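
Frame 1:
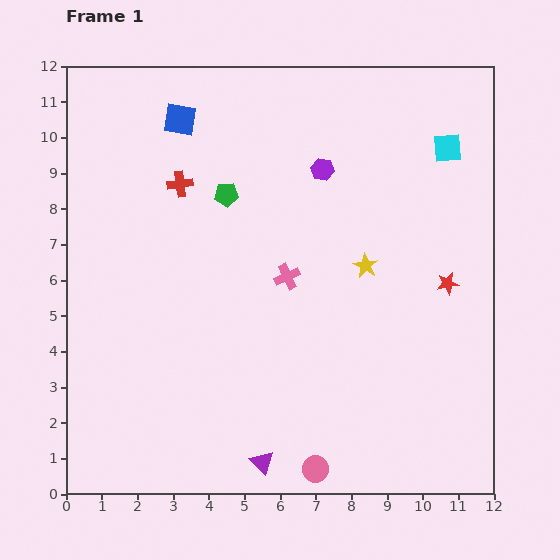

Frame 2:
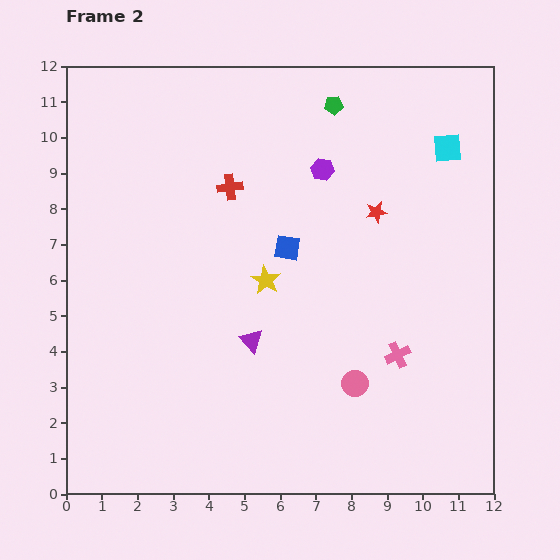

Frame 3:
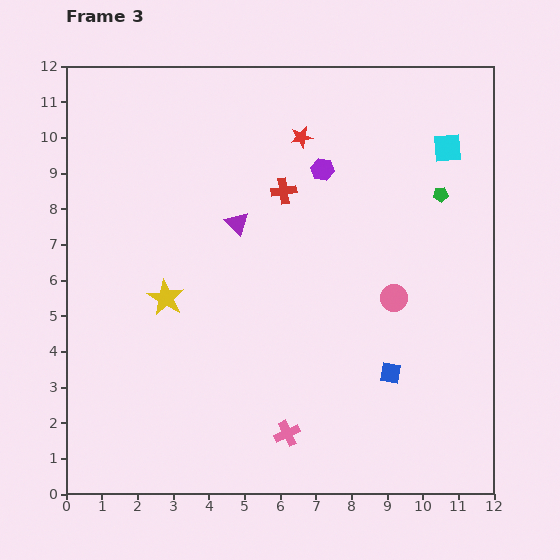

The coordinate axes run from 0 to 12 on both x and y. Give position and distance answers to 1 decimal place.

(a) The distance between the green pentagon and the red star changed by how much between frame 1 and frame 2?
-3.5

Distance in frame 1: 6.7. Distance in frame 2: 3.2.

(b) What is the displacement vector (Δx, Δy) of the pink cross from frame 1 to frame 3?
(0.0, -4.4)

The pink cross was at (6.2, 6.1) in frame 1 and (6.2, 1.7) in frame 3.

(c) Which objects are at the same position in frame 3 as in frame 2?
the purple hexagon, the cyan square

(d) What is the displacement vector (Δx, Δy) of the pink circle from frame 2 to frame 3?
(1.1, 2.4)

The pink circle was at (8.1, 3.1) in frame 2 and (9.2, 5.5) in frame 3.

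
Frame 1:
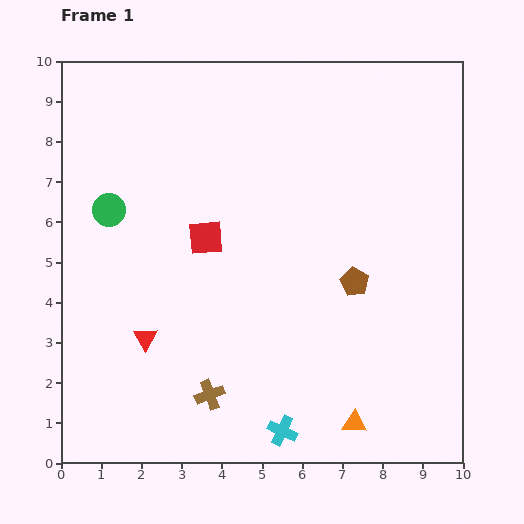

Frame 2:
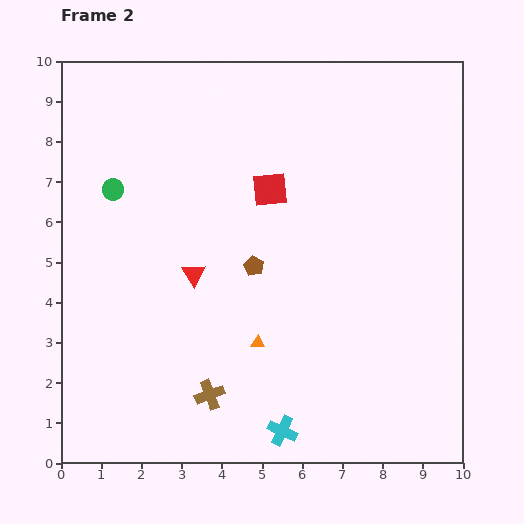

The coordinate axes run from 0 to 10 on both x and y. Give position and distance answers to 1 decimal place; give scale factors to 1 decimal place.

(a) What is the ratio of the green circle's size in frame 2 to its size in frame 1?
0.7×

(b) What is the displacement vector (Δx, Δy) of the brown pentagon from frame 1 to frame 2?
(-2.5, 0.4)

The brown pentagon was at (7.3, 4.5) in frame 1 and (4.8, 4.9) in frame 2.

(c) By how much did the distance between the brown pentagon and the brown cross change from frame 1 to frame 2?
-1.2

Distance in frame 1: 4.6. Distance in frame 2: 3.4.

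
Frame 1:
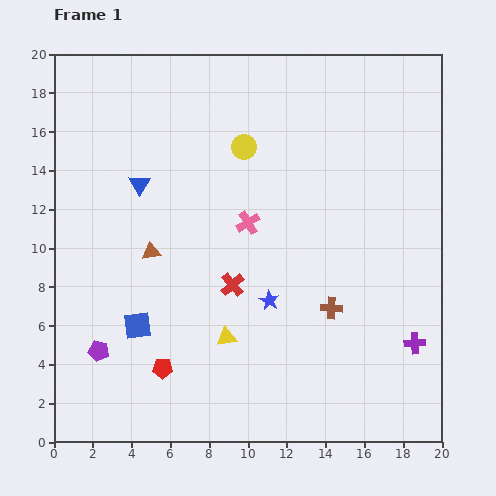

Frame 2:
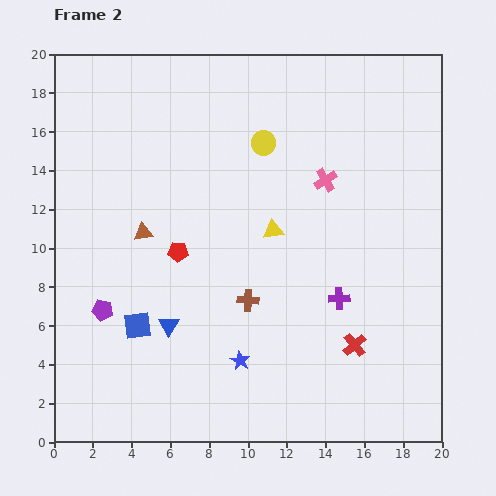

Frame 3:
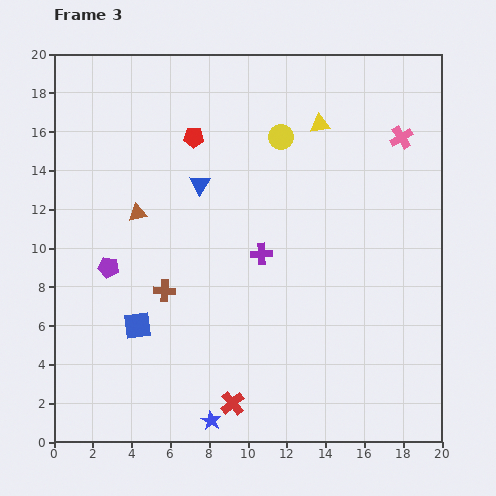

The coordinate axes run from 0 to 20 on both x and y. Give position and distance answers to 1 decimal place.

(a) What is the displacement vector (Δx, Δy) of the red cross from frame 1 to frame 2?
(6.3, -3.1)

The red cross was at (9.2, 8.1) in frame 1 and (15.5, 5.0) in frame 2.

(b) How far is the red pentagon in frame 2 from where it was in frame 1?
6.1

The red pentagon moved from (5.6, 3.8) to (6.4, 9.8), a distance of √(0.8² + 6.0²) ≈ 6.1.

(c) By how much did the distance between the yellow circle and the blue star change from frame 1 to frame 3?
+7.0

Distance in frame 1: 8.0. Distance in frame 3: 15.0.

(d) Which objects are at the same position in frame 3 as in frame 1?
the blue square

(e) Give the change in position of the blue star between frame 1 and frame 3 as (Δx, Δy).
(-3.0, -6.2)

The blue star was at (11.1, 7.3) in frame 1 and (8.1, 1.1) in frame 3.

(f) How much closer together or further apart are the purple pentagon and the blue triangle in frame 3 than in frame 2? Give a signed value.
+2.9

Distance in frame 2: 3.5. Distance in frame 3: 6.4.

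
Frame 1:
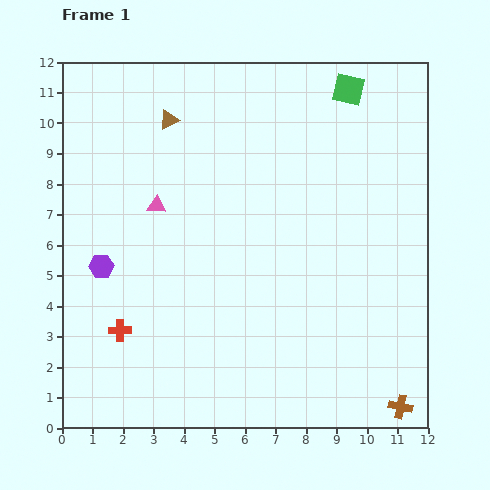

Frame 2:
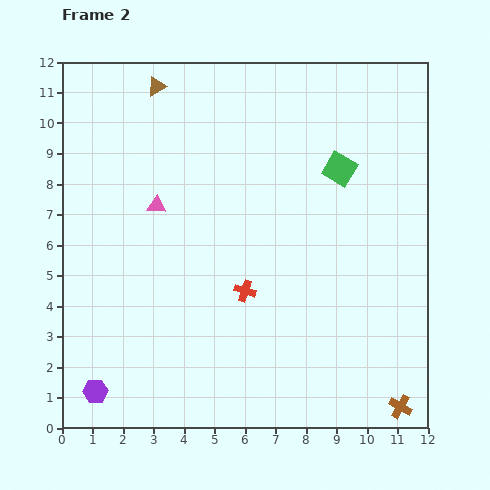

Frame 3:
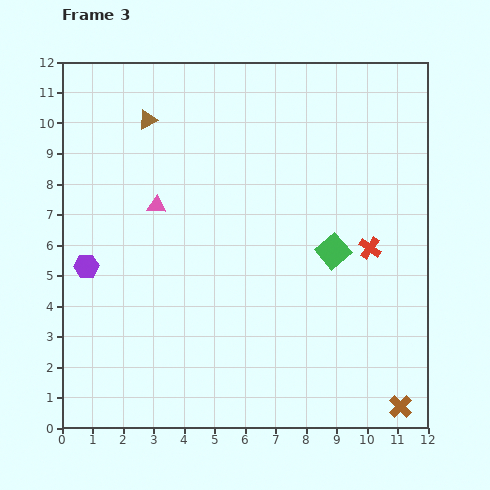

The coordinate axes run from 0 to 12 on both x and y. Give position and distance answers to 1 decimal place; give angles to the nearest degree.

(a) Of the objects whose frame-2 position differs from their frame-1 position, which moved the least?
the brown triangle

(moved 1.2)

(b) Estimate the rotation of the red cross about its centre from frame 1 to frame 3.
37° clockwise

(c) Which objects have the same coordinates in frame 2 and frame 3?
the brown cross, the pink triangle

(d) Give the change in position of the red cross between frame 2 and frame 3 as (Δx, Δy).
(4.1, 1.4)

The red cross was at (6.0, 4.5) in frame 2 and (10.1, 5.9) in frame 3.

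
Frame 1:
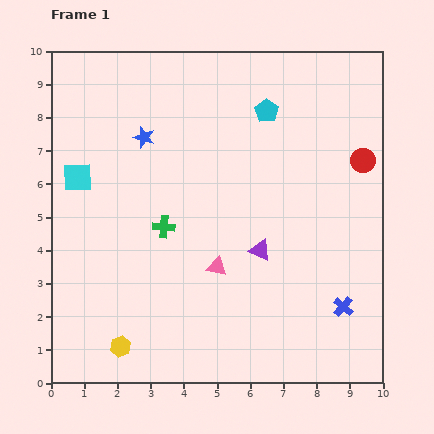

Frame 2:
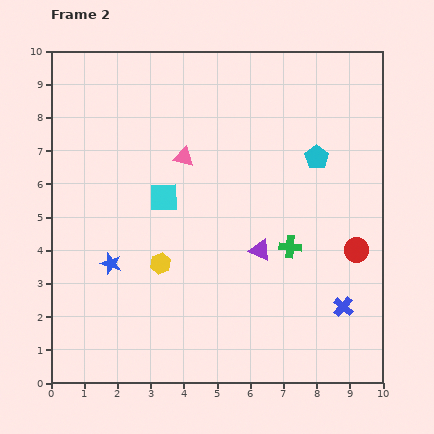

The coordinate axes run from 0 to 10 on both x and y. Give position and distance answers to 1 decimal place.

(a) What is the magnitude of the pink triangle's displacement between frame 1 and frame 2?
3.4

The pink triangle moved from (5.0, 3.5) to (4.0, 6.8), a distance of √(1.0² + 3.3²) ≈ 3.4.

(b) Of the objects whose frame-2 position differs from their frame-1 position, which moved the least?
the cyan pentagon

(moved 2.1)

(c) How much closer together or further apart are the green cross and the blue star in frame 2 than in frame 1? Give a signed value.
+2.6

Distance in frame 1: 2.8. Distance in frame 2: 5.4.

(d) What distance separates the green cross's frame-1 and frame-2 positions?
3.8

The green cross moved from (3.4, 4.7) to (7.2, 4.1), a distance of √(3.8² + 0.6²) ≈ 3.8.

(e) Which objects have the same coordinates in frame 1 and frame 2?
the blue cross, the purple triangle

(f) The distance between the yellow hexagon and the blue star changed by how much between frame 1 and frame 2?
-4.8

Distance in frame 1: 6.3. Distance in frame 2: 1.5.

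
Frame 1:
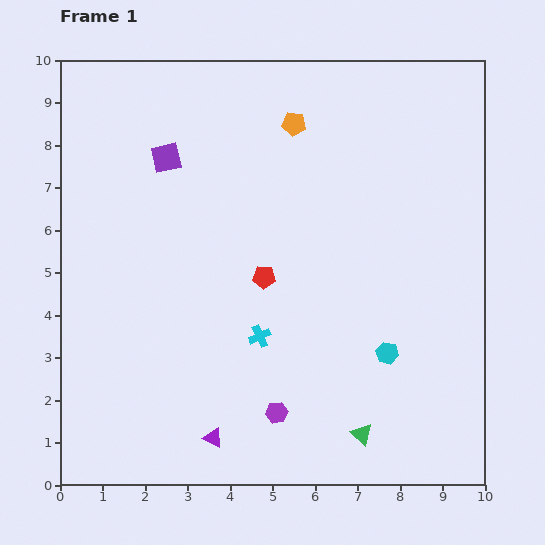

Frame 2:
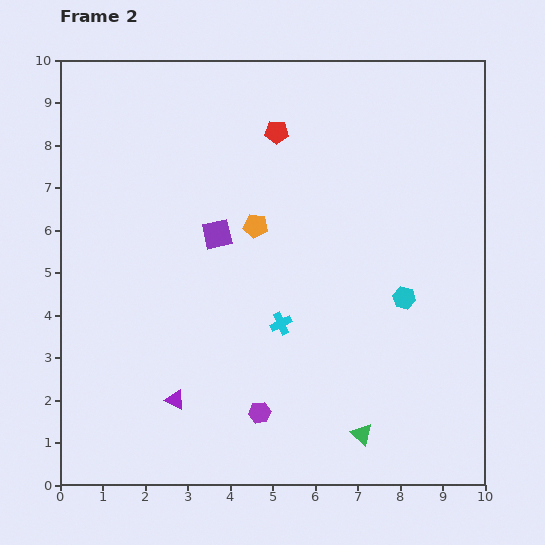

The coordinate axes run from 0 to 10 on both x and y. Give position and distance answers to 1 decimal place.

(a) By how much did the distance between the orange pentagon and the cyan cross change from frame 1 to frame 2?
-2.7

Distance in frame 1: 5.1. Distance in frame 2: 2.4.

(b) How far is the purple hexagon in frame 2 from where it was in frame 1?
0.4

The purple hexagon moved from (5.1, 1.7) to (4.7, 1.7), a distance of √(0.4² + 0.0²) ≈ 0.4.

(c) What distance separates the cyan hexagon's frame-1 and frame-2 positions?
1.4

The cyan hexagon moved from (7.7, 3.1) to (8.1, 4.4), a distance of √(0.4² + 1.3²) ≈ 1.4.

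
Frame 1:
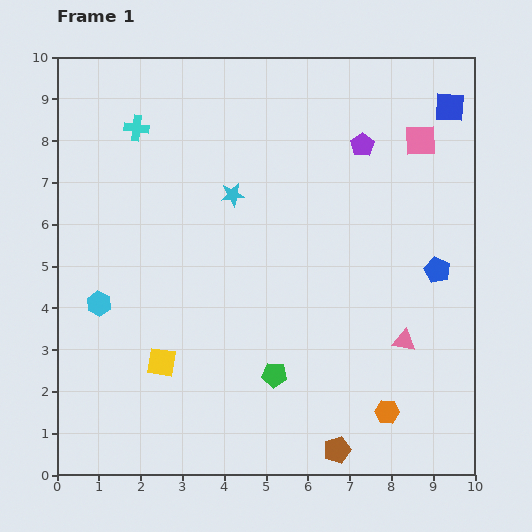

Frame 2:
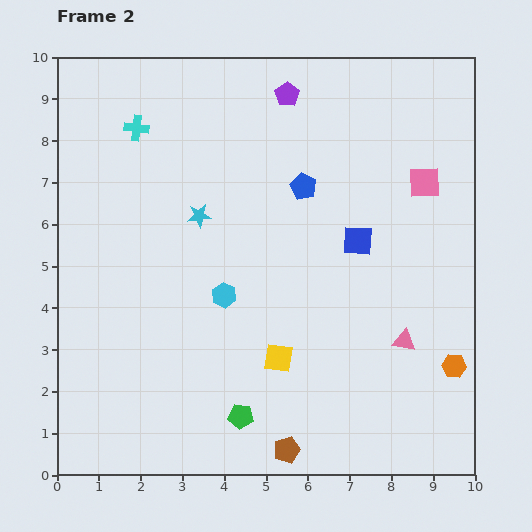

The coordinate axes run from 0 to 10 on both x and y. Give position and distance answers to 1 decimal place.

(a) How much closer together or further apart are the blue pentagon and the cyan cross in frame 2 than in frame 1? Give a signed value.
-3.8

Distance in frame 1: 8.0. Distance in frame 2: 4.2.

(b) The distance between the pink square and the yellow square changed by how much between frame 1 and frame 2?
-2.7

Distance in frame 1: 8.2. Distance in frame 2: 5.5.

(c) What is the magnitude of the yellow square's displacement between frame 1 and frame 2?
2.8

The yellow square moved from (2.5, 2.7) to (5.3, 2.8), a distance of √(2.8² + 0.1²) ≈ 2.8.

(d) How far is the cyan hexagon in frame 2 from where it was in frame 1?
3.0

The cyan hexagon moved from (1.0, 4.1) to (4.0, 4.3), a distance of √(3.0² + 0.2²) ≈ 3.0.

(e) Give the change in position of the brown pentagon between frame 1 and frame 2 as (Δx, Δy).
(-1.2, 0.0)

The brown pentagon was at (6.7, 0.6) in frame 1 and (5.5, 0.6) in frame 2.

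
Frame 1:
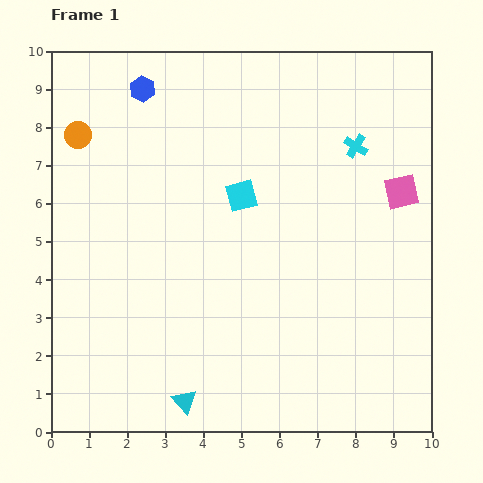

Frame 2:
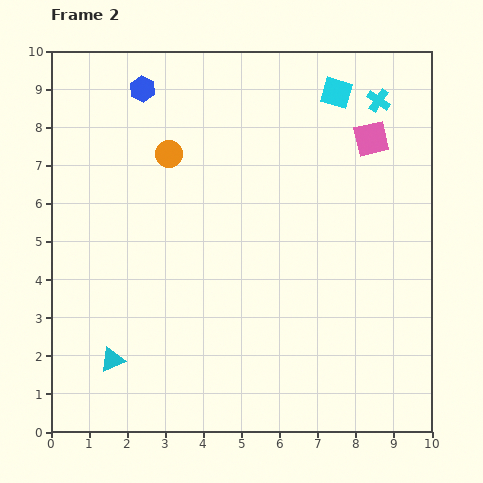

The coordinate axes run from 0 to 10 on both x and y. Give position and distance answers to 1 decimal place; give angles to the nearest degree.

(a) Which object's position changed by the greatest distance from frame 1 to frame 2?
the cyan square

(moved 3.7; next 2.5)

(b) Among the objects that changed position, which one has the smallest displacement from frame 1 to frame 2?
the cyan cross

(moved 1.3)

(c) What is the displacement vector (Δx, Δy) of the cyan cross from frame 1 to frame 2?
(0.6, 1.2)

The cyan cross was at (8.0, 7.5) in frame 1 and (8.6, 8.7) in frame 2.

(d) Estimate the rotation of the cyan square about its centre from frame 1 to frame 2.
31° clockwise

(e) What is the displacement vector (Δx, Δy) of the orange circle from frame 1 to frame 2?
(2.4, -0.5)

The orange circle was at (0.7, 7.8) in frame 1 and (3.1, 7.3) in frame 2.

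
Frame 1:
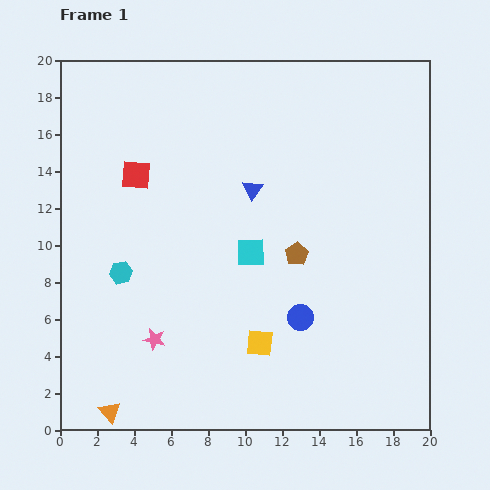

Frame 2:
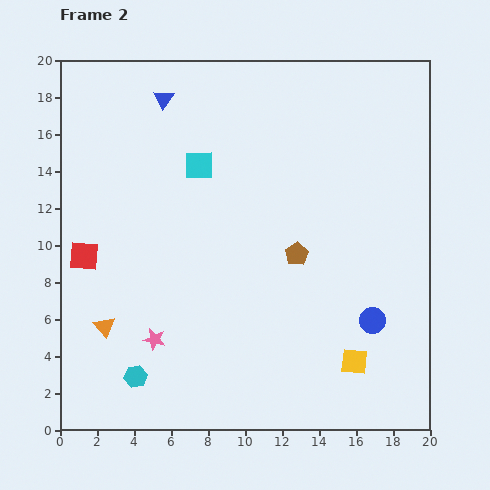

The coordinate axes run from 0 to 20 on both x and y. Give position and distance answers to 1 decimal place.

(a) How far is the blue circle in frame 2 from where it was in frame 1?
3.9

The blue circle moved from (13.0, 6.1) to (16.9, 5.9), a distance of √(3.9² + 0.2²) ≈ 3.9.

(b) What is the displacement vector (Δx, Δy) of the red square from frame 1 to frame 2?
(-2.8, -4.4)

The red square was at (4.1, 13.8) in frame 1 and (1.3, 9.4) in frame 2.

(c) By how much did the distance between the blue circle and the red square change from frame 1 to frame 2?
+4.2

Distance in frame 1: 11.8. Distance in frame 2: 16.0.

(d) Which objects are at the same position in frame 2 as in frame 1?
the brown pentagon, the pink star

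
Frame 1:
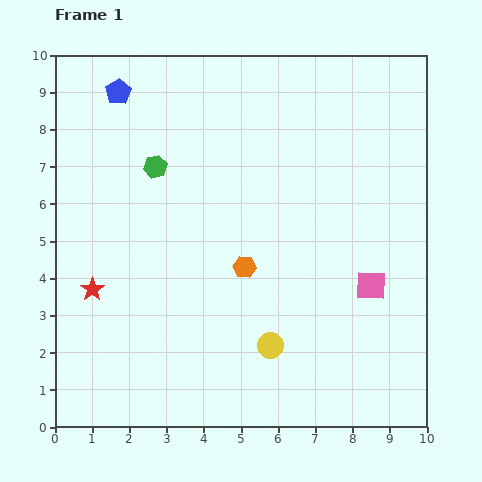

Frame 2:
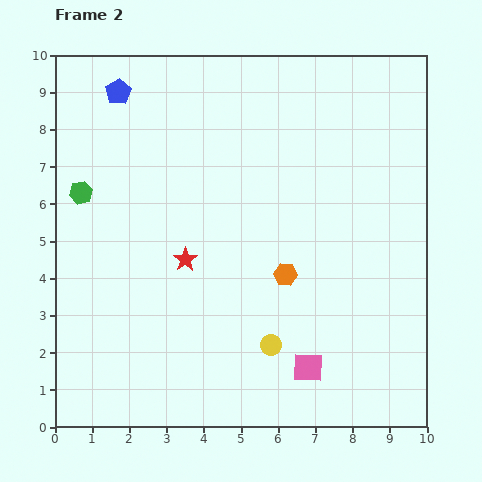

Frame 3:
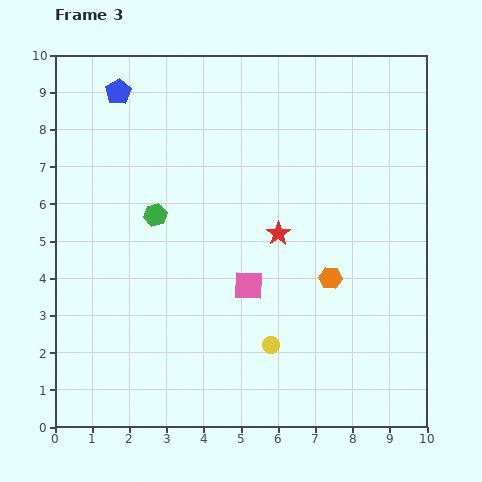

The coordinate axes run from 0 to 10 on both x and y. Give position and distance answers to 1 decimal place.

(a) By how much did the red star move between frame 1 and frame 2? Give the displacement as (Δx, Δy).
(2.5, 0.8)

The red star was at (1.0, 3.7) in frame 1 and (3.5, 4.5) in frame 2.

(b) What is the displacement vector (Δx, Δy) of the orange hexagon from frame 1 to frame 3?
(2.3, -0.3)

The orange hexagon was at (5.1, 4.3) in frame 1 and (7.4, 4.0) in frame 3.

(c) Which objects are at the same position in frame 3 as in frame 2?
the blue pentagon, the yellow circle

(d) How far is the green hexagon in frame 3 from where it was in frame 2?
2.1

The green hexagon moved from (0.7, 6.3) to (2.7, 5.7), a distance of √(2.0² + 0.6²) ≈ 2.1.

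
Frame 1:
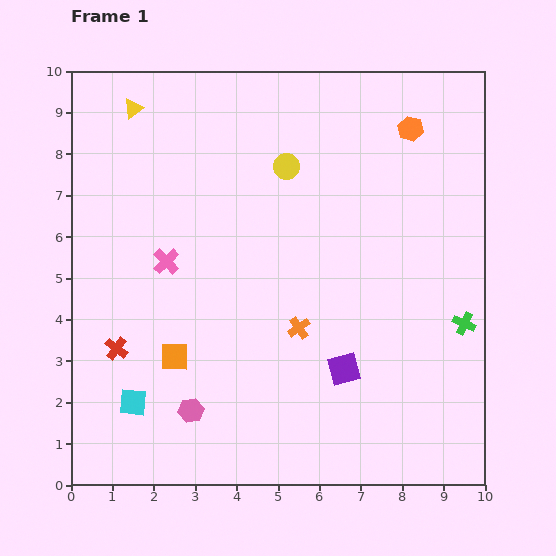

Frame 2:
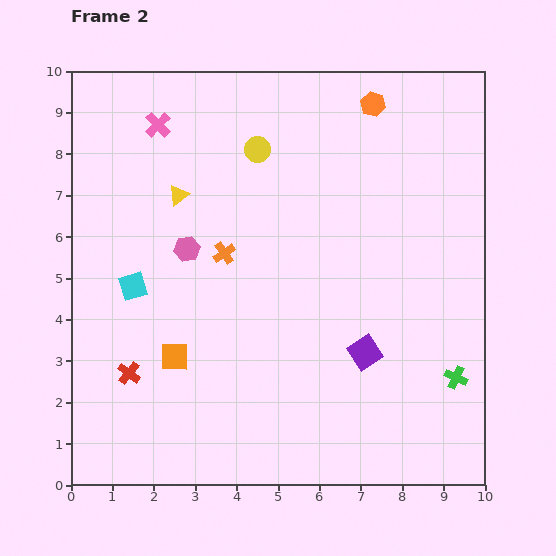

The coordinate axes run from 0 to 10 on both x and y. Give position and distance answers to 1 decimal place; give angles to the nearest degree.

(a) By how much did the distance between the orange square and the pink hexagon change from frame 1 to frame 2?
+1.2

Distance in frame 1: 1.4. Distance in frame 2: 2.6.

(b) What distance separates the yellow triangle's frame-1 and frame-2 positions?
2.4

The yellow triangle moved from (1.5, 9.1) to (2.6, 7.0), a distance of √(1.1² + 2.1²) ≈ 2.4.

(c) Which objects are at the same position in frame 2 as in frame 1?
the orange square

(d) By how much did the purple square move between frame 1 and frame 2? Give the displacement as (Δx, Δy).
(0.5, 0.4)

The purple square was at (6.6, 2.8) in frame 1 and (7.1, 3.2) in frame 2.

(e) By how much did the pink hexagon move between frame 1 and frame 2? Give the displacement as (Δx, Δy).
(-0.1, 3.9)

The pink hexagon was at (2.9, 1.8) in frame 1 and (2.8, 5.7) in frame 2.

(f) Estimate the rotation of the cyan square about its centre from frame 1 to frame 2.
23° counter-clockwise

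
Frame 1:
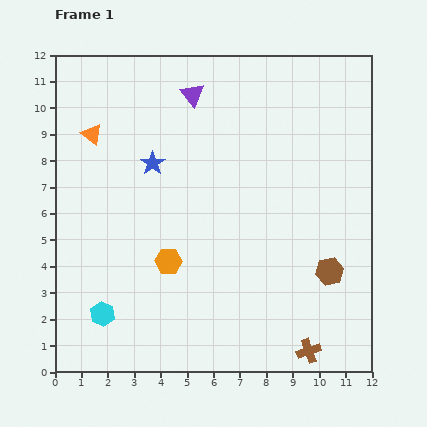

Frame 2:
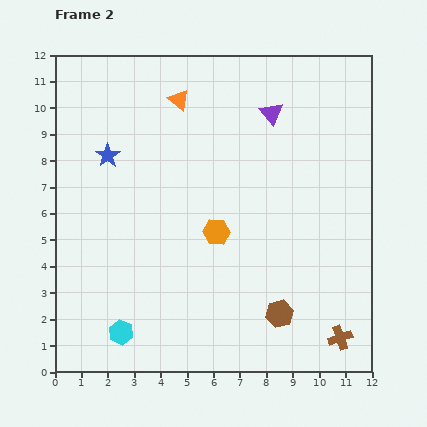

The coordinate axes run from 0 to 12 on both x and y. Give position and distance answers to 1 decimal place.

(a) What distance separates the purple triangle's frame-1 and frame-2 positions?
3.1

The purple triangle moved from (5.2, 10.5) to (8.2, 9.8), a distance of √(3.0² + 0.7²) ≈ 3.1.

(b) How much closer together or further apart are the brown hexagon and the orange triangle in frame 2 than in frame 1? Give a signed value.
-1.5

Distance in frame 1: 10.4. Distance in frame 2: 8.9.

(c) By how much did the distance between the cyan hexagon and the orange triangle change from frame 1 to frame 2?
+2.3

Distance in frame 1: 6.8. Distance in frame 2: 9.1.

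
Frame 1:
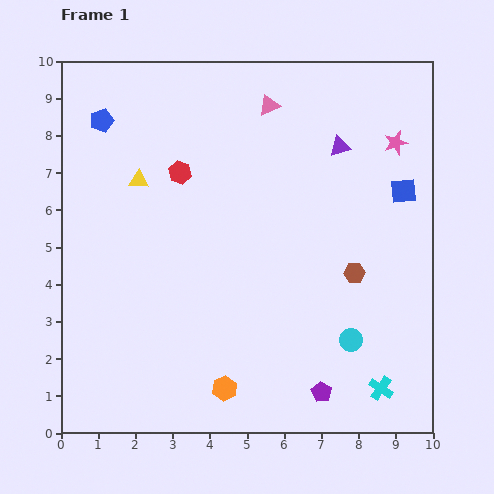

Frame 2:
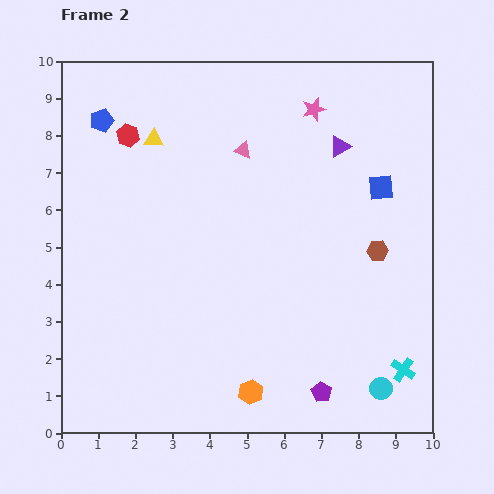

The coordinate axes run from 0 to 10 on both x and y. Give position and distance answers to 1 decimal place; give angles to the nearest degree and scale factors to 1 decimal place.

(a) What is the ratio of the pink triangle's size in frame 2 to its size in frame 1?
0.8×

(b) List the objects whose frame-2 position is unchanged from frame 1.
the blue pentagon, the purple pentagon, the purple triangle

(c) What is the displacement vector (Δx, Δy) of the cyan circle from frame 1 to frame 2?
(0.8, -1.3)

The cyan circle was at (7.8, 2.5) in frame 1 and (8.6, 1.2) in frame 2.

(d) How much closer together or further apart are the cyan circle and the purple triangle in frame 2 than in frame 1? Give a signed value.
+1.4

Distance in frame 1: 5.2. Distance in frame 2: 6.6.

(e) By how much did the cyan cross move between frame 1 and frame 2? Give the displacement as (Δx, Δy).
(0.6, 0.5)

The cyan cross was at (8.6, 1.2) in frame 1 and (9.2, 1.7) in frame 2.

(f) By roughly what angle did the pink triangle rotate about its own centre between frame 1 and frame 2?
45° clockwise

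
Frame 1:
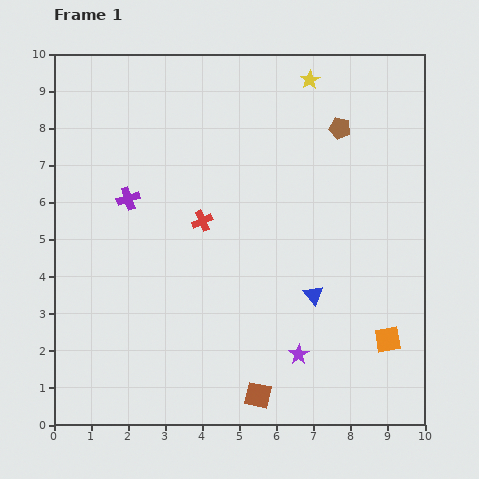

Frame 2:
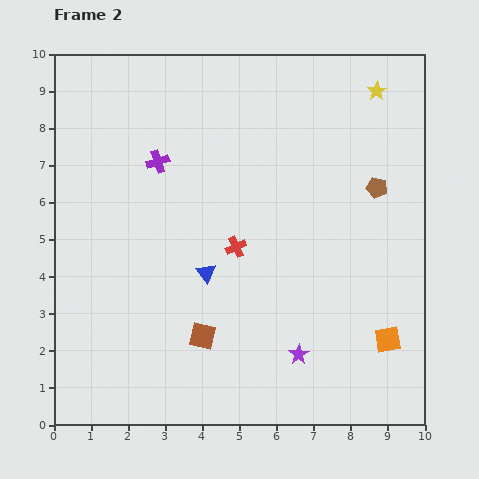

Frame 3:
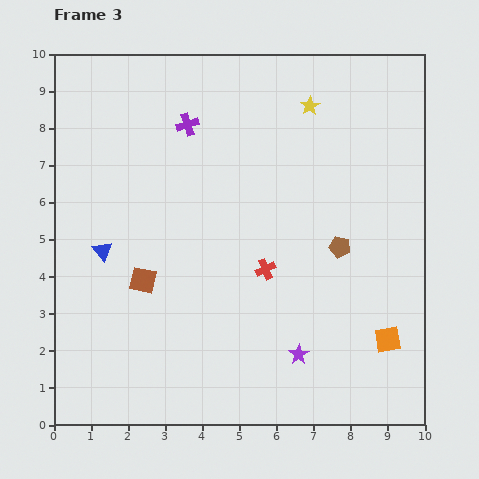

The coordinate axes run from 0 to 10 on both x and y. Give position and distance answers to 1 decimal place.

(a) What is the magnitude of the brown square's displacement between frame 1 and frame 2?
2.2

The brown square moved from (5.5, 0.8) to (4.0, 2.4), a distance of √(1.5² + 1.6²) ≈ 2.2.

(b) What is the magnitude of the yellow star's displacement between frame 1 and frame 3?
0.7

The yellow star moved from (6.9, 9.3) to (6.9, 8.6), a distance of √(0.0² + 0.7²) ≈ 0.7.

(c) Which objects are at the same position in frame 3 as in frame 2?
the purple star, the orange square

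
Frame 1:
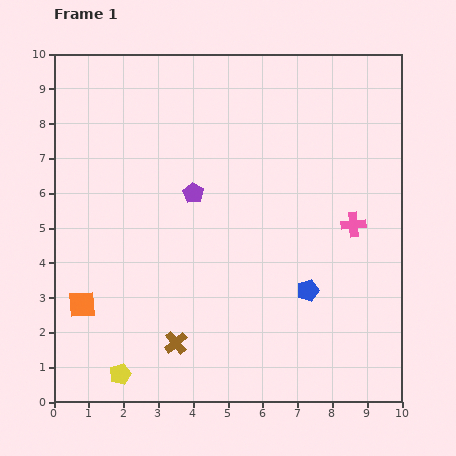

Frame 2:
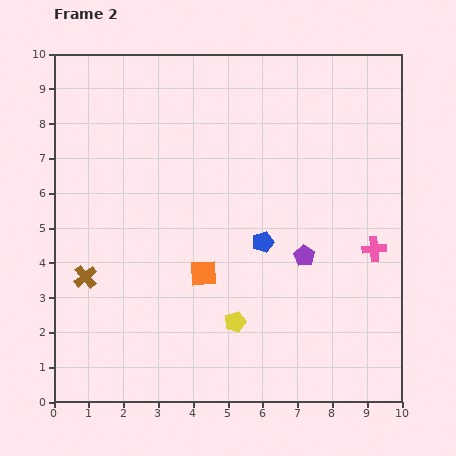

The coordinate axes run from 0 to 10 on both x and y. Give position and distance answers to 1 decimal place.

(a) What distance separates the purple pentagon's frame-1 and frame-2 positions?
3.7

The purple pentagon moved from (4.0, 6.0) to (7.2, 4.2), a distance of √(3.2² + 1.8²) ≈ 3.7.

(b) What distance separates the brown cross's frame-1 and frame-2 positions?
3.2

The brown cross moved from (3.5, 1.7) to (0.9, 3.6), a distance of √(2.6² + 1.9²) ≈ 3.2.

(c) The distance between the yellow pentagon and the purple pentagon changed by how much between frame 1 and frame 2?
-2.8

Distance in frame 1: 5.6. Distance in frame 2: 2.8.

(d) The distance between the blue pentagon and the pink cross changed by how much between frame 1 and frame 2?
+0.9

Distance in frame 1: 2.3. Distance in frame 2: 3.2.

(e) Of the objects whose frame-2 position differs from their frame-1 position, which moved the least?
the pink cross

(moved 0.9)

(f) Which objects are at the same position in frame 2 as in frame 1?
none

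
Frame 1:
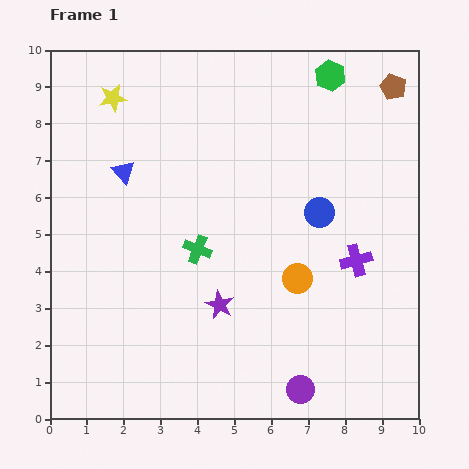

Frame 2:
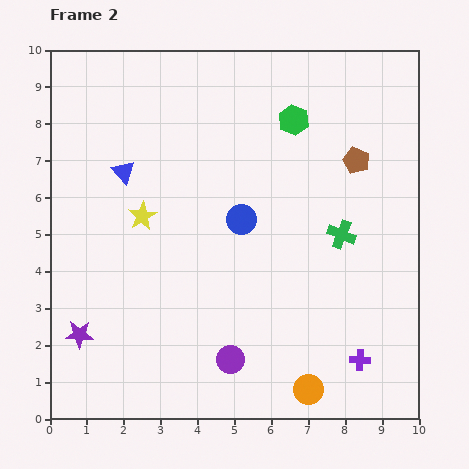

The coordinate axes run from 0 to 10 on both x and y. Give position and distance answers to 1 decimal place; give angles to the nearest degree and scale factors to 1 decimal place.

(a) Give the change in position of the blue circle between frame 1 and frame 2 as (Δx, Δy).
(-2.1, -0.2)

The blue circle was at (7.3, 5.6) in frame 1 and (5.2, 5.4) in frame 2.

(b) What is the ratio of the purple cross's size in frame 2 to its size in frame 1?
0.6×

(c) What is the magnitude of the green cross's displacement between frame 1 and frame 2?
3.9

The green cross moved from (4.0, 4.6) to (7.9, 5.0), a distance of √(3.9² + 0.4²) ≈ 3.9.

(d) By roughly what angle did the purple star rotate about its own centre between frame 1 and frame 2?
25° counter-clockwise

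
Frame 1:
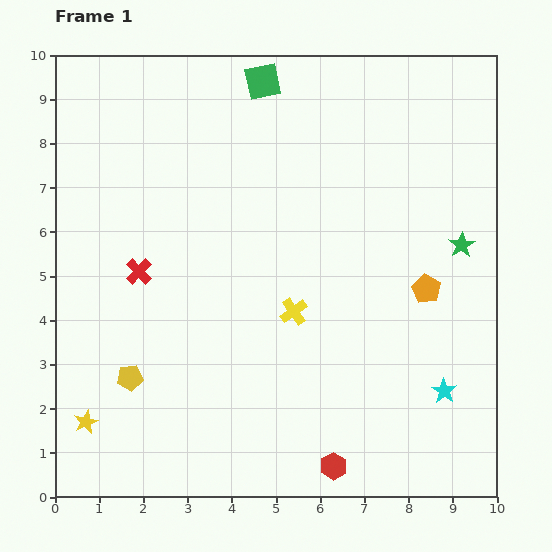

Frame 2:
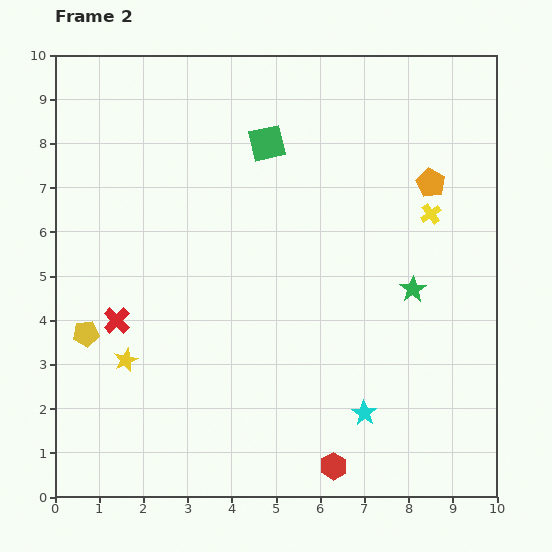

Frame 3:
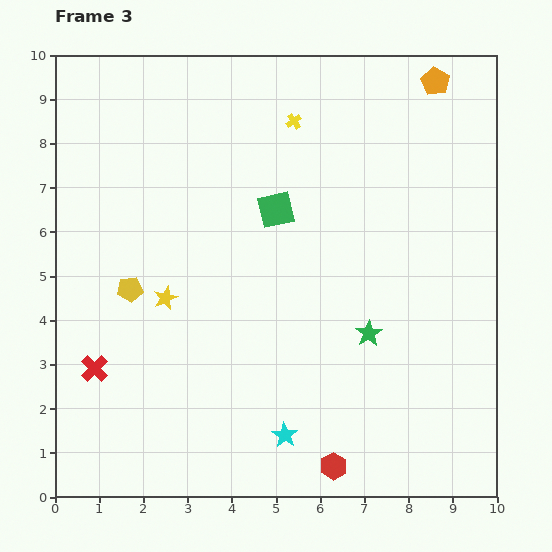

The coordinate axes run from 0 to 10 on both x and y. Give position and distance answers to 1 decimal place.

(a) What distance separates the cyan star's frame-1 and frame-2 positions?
1.9

The cyan star moved from (8.8, 2.4) to (7.0, 1.9), a distance of √(1.8² + 0.5²) ≈ 1.9.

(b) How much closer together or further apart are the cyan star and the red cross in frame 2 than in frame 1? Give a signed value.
-1.4

Distance in frame 1: 7.4. Distance in frame 2: 6.0.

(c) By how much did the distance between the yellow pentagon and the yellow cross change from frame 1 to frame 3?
+1.3

Distance in frame 1: 4.0. Distance in frame 3: 5.3.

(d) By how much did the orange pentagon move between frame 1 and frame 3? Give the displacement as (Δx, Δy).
(0.2, 4.7)

The orange pentagon was at (8.4, 4.7) in frame 1 and (8.6, 9.4) in frame 3.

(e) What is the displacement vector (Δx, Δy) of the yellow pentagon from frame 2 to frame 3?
(1.0, 1.0)

The yellow pentagon was at (0.7, 3.7) in frame 2 and (1.7, 4.7) in frame 3.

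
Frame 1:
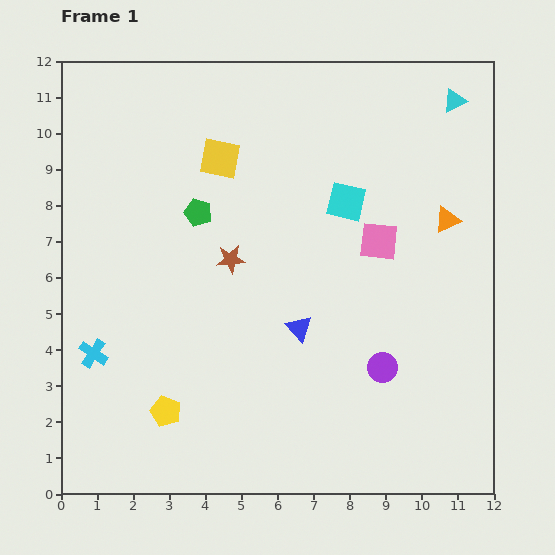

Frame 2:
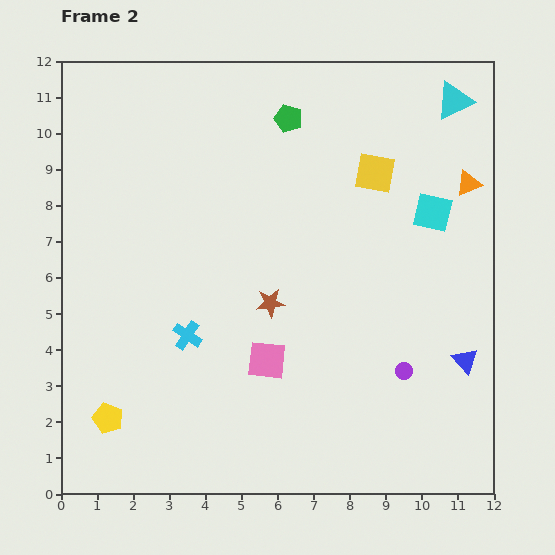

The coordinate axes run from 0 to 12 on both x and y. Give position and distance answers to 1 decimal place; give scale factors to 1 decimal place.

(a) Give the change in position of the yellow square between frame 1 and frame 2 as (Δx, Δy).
(4.3, -0.4)

The yellow square was at (4.4, 9.3) in frame 1 and (8.7, 8.9) in frame 2.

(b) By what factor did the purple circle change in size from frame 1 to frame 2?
0.6×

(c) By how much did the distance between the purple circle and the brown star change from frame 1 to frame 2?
-1.0

Distance in frame 1: 5.2. Distance in frame 2: 4.2.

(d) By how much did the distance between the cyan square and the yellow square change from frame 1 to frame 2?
-1.8

Distance in frame 1: 3.7. Distance in frame 2: 1.9.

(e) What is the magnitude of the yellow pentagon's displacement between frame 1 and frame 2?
1.6

The yellow pentagon moved from (2.9, 2.3) to (1.3, 2.1), a distance of √(1.6² + 0.2²) ≈ 1.6.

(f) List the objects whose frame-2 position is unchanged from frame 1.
the cyan triangle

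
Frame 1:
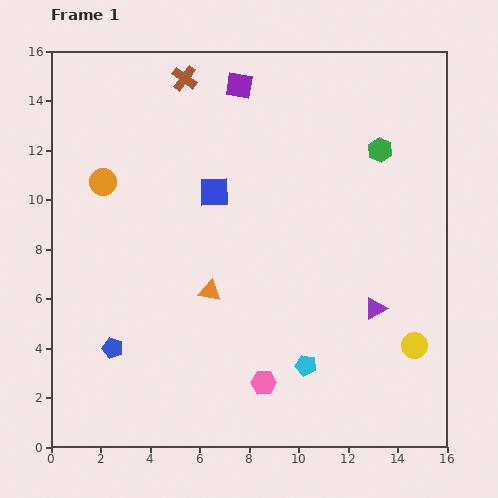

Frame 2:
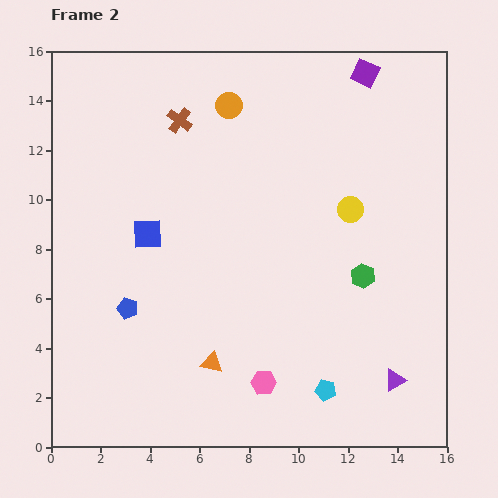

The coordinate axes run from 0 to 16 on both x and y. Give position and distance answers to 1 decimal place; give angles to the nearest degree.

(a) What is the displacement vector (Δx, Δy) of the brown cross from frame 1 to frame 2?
(-0.2, -1.7)

The brown cross was at (5.4, 14.9) in frame 1 and (5.2, 13.2) in frame 2.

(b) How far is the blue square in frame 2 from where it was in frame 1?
3.2

The blue square moved from (6.6, 10.3) to (3.9, 8.6), a distance of √(2.7² + 1.7²) ≈ 3.2.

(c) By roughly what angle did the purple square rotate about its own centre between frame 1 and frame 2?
15° clockwise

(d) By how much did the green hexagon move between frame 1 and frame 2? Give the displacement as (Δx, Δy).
(-0.7, -5.1)

The green hexagon was at (13.3, 12.0) in frame 1 and (12.6, 6.9) in frame 2.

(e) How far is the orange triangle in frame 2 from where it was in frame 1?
2.9

The orange triangle moved from (6.4, 6.3) to (6.5, 3.4), a distance of √(0.1² + 2.9²) ≈ 2.9.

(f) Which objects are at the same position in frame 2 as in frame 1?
the pink hexagon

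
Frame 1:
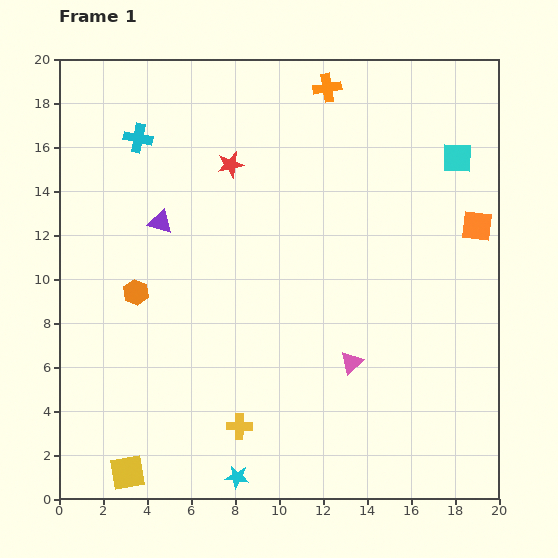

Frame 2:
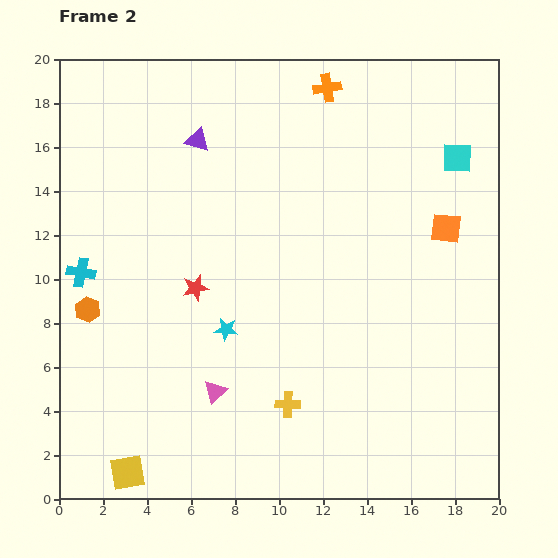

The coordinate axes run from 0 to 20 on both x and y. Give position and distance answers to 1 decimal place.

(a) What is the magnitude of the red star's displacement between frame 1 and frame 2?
5.8

The red star moved from (7.8, 15.2) to (6.2, 9.6), a distance of √(1.6² + 5.6²) ≈ 5.8.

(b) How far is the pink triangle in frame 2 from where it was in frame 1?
6.3

The pink triangle moved from (13.3, 6.2) to (7.1, 4.9), a distance of √(6.2² + 1.3²) ≈ 6.3.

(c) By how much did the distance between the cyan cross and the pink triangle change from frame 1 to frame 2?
-6.0

Distance in frame 1: 14.1. Distance in frame 2: 8.1.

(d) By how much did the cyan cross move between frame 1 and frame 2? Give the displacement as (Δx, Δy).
(-2.6, -6.1)

The cyan cross was at (3.6, 16.4) in frame 1 and (1.0, 10.3) in frame 2.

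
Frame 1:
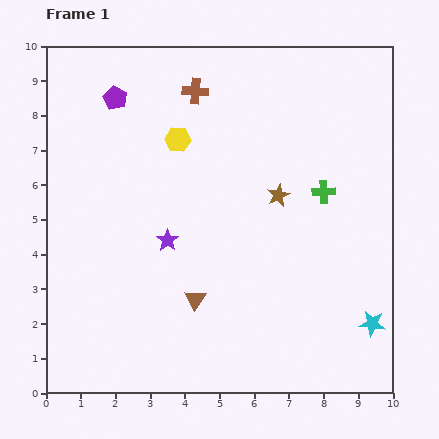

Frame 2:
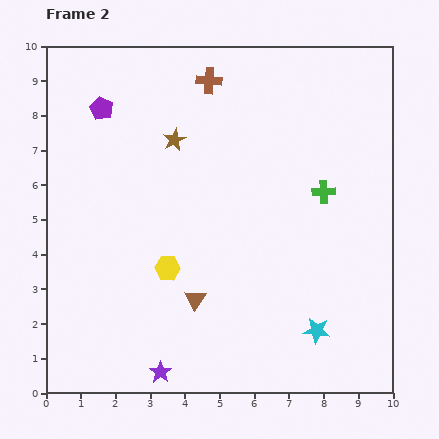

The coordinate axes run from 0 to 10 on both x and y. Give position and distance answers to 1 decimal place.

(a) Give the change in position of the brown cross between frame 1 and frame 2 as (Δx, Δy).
(0.4, 0.3)

The brown cross was at (4.3, 8.7) in frame 1 and (4.7, 9.0) in frame 2.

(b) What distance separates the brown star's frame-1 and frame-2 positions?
3.4

The brown star moved from (6.7, 5.7) to (3.7, 7.3), a distance of √(3.0² + 1.6²) ≈ 3.4.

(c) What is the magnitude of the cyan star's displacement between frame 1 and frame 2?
1.6

The cyan star moved from (9.4, 2.0) to (7.8, 1.8), a distance of √(1.6² + 0.2²) ≈ 1.6.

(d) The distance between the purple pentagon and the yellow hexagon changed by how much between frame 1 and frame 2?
+2.8

Distance in frame 1: 2.2. Distance in frame 2: 5.0.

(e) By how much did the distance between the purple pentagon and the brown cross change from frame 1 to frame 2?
+0.9

Distance in frame 1: 2.3. Distance in frame 2: 3.2.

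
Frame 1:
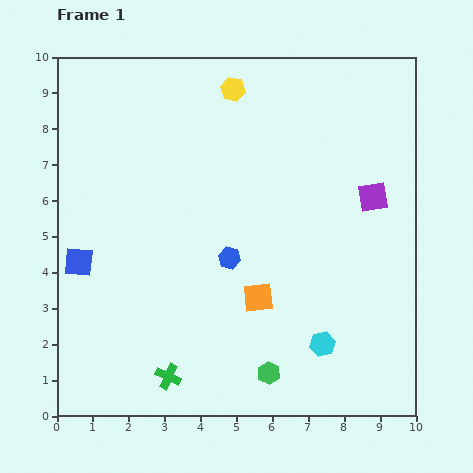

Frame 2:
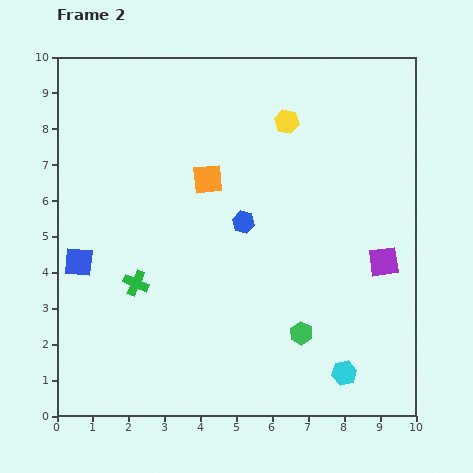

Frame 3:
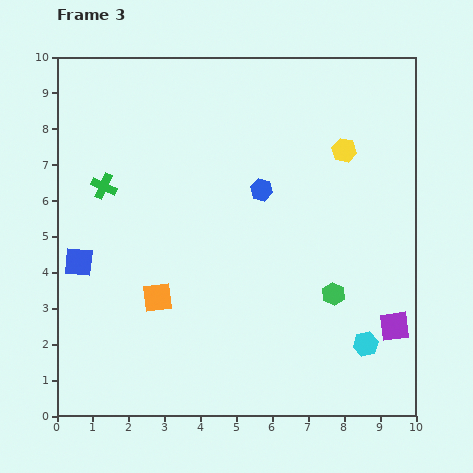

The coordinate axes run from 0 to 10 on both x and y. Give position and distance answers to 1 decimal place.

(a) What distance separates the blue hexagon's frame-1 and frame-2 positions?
1.1

The blue hexagon moved from (4.8, 4.4) to (5.2, 5.4), a distance of √(0.4² + 1.0²) ≈ 1.1.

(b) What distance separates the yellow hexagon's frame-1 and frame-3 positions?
3.5

The yellow hexagon moved from (4.9, 9.1) to (8.0, 7.4), a distance of √(3.1² + 1.7²) ≈ 3.5.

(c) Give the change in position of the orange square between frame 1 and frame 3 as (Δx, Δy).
(-2.8, 0.0)

The orange square was at (5.6, 3.3) in frame 1 and (2.8, 3.3) in frame 3.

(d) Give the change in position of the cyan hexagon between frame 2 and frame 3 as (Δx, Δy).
(0.6, 0.8)

The cyan hexagon was at (8.0, 1.2) in frame 2 and (8.6, 2.0) in frame 3.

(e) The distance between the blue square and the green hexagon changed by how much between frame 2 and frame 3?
+0.7

Distance in frame 2: 6.5. Distance in frame 3: 7.2.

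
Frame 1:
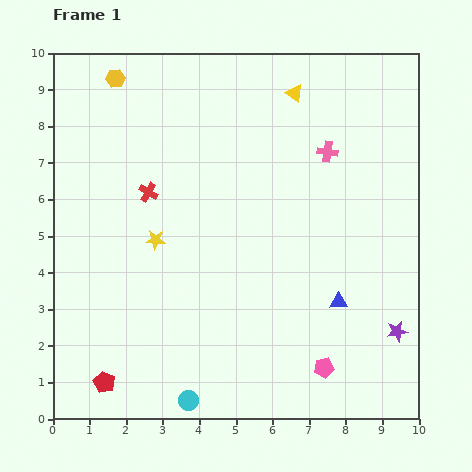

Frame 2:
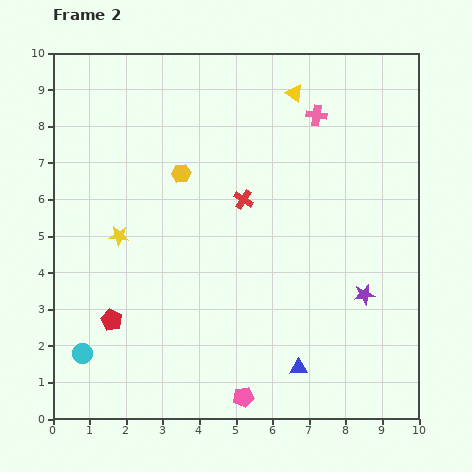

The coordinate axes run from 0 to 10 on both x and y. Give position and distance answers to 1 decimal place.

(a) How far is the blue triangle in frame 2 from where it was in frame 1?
2.1

The blue triangle moved from (7.8, 3.2) to (6.7, 1.4), a distance of √(1.1² + 1.8²) ≈ 2.1.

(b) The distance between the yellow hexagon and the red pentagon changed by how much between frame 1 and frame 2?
-3.9

Distance in frame 1: 8.3. Distance in frame 2: 4.4.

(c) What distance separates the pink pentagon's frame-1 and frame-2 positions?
2.3

The pink pentagon moved from (7.4, 1.4) to (5.2, 0.6), a distance of √(2.2² + 0.8²) ≈ 2.3.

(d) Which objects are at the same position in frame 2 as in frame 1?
the yellow triangle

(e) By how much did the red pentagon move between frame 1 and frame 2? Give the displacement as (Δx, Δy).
(0.2, 1.7)

The red pentagon was at (1.4, 1.0) in frame 1 and (1.6, 2.7) in frame 2.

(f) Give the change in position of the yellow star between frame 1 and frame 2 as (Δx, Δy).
(-1.0, 0.1)

The yellow star was at (2.8, 4.9) in frame 1 and (1.8, 5.0) in frame 2.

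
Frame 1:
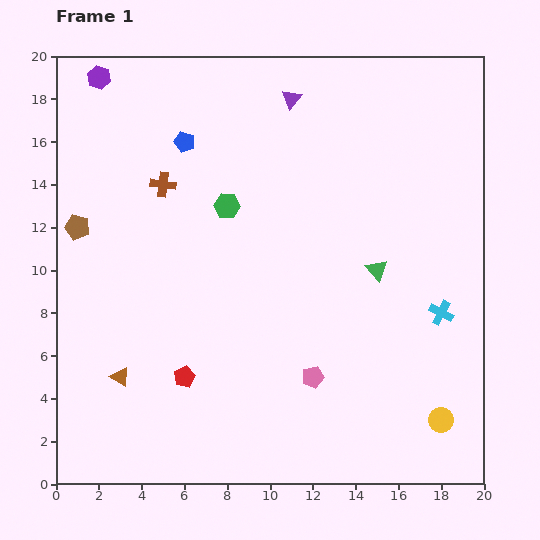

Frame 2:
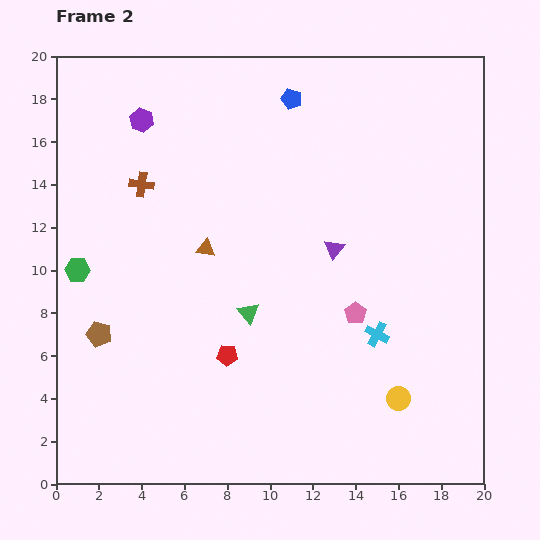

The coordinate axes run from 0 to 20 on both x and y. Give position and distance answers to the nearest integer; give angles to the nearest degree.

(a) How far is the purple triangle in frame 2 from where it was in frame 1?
7

The purple triangle moved from (11, 18) to (13, 11), a distance of √(2² + 7²) ≈ 7.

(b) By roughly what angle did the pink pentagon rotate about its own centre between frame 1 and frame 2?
22° counter-clockwise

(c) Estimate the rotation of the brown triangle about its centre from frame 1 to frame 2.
23° counter-clockwise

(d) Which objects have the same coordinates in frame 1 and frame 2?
none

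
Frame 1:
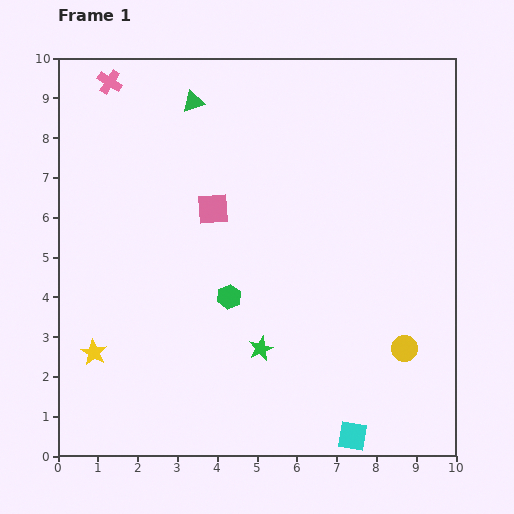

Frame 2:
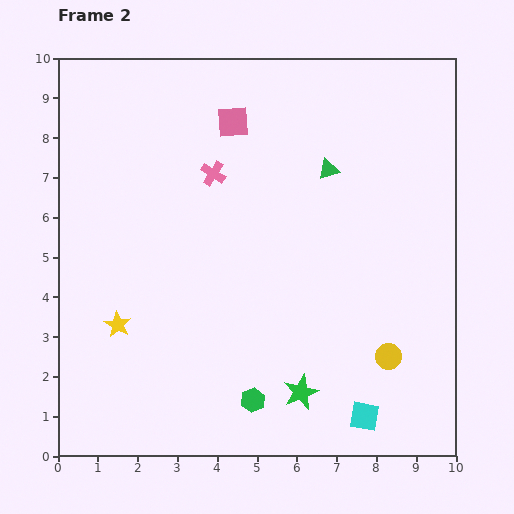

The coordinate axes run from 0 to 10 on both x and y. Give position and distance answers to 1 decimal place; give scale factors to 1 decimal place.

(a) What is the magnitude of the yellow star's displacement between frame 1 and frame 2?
0.9

The yellow star moved from (0.9, 2.6) to (1.5, 3.3), a distance of √(0.6² + 0.7²) ≈ 0.9.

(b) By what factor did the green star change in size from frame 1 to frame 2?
1.4×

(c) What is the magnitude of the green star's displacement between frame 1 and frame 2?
1.5

The green star moved from (5.1, 2.7) to (6.1, 1.6), a distance of √(1.0² + 1.1²) ≈ 1.5.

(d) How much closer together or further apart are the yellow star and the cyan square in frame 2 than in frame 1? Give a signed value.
-0.2

Distance in frame 1: 6.8. Distance in frame 2: 6.6.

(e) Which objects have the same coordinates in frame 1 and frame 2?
none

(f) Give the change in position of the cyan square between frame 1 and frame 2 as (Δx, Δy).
(0.3, 0.5)

The cyan square was at (7.4, 0.5) in frame 1 and (7.7, 1.0) in frame 2.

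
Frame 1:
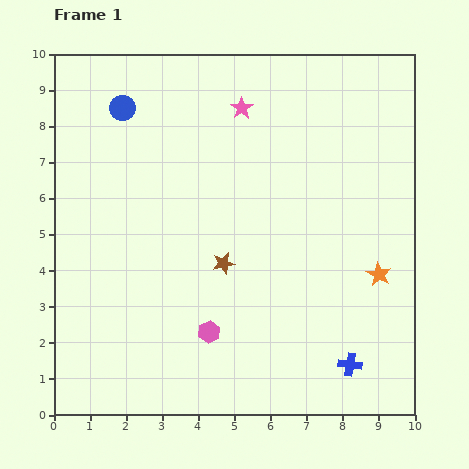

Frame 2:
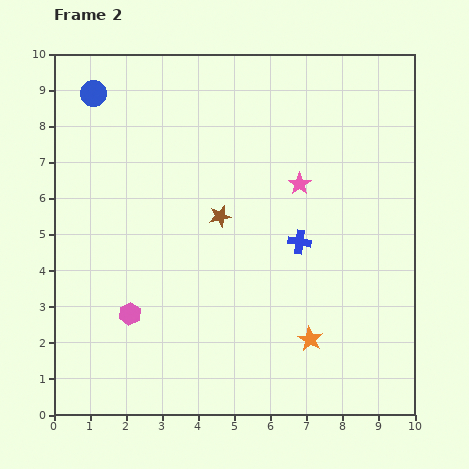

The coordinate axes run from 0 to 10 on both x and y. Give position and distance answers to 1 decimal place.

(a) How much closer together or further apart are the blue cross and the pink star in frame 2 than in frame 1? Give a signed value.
-6.1

Distance in frame 1: 7.7. Distance in frame 2: 1.6.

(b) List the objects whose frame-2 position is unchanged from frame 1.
none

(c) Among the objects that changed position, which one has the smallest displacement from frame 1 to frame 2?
the blue circle

(moved 0.9)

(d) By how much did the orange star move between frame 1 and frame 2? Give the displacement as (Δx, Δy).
(-1.9, -1.8)

The orange star was at (9.0, 3.9) in frame 1 and (7.1, 2.1) in frame 2.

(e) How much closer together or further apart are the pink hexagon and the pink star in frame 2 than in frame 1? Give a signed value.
-0.4

Distance in frame 1: 6.3. Distance in frame 2: 5.9.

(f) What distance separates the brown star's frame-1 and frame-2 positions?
1.3

The brown star moved from (4.7, 4.2) to (4.6, 5.5), a distance of √(0.1² + 1.3²) ≈ 1.3.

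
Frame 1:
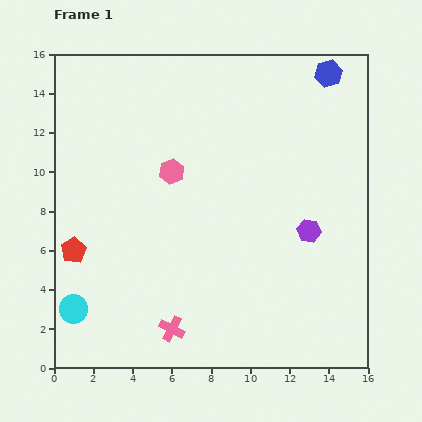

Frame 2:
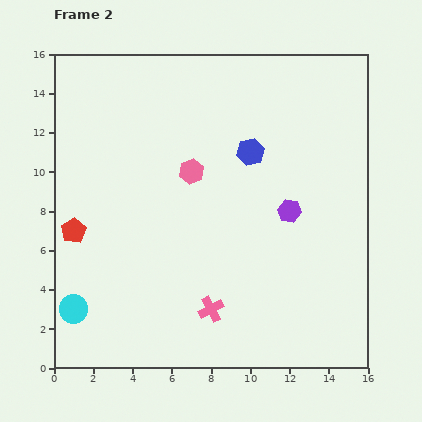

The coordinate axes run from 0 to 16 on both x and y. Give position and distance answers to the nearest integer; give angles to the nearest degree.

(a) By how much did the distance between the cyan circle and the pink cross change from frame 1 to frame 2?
+2

Distance in frame 1: 5. Distance in frame 2: 7.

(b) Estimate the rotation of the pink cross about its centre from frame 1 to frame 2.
35° clockwise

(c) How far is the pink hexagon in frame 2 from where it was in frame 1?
1

The pink hexagon moved from (6, 10) to (7, 10), a distance of √(1² + 0²) ≈ 1.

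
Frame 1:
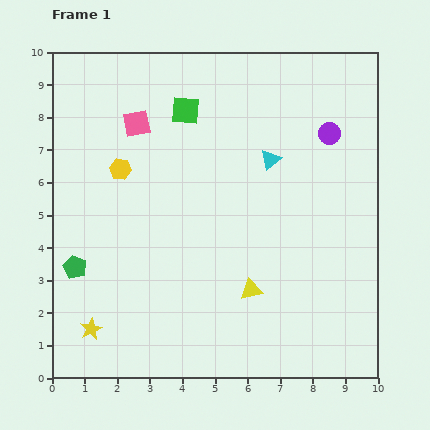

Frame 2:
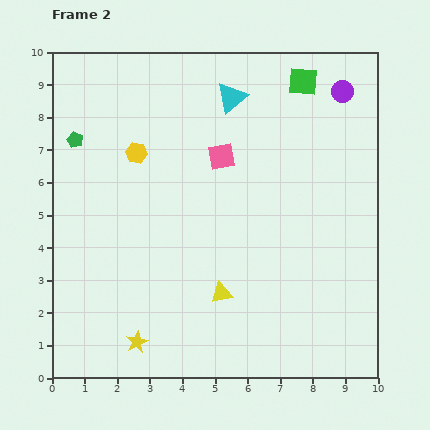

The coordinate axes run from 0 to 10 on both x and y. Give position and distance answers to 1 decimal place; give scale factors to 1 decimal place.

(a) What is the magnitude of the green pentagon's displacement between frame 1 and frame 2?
3.9

The green pentagon moved from (0.7, 3.4) to (0.7, 7.3), a distance of √(0.0² + 3.9²) ≈ 3.9.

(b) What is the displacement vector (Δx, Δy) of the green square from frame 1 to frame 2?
(3.6, 0.9)

The green square was at (4.1, 8.2) in frame 1 and (7.7, 9.1) in frame 2.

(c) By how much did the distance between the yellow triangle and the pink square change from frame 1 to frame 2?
-2.0

Distance in frame 1: 6.2. Distance in frame 2: 4.2.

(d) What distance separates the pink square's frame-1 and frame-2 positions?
2.8

The pink square moved from (2.6, 7.8) to (5.2, 6.8), a distance of √(2.6² + 1.0²) ≈ 2.8.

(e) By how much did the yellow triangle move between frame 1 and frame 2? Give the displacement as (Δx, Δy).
(-0.9, -0.1)

The yellow triangle was at (6.1, 2.7) in frame 1 and (5.2, 2.6) in frame 2.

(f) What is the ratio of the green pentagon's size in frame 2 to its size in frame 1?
0.7×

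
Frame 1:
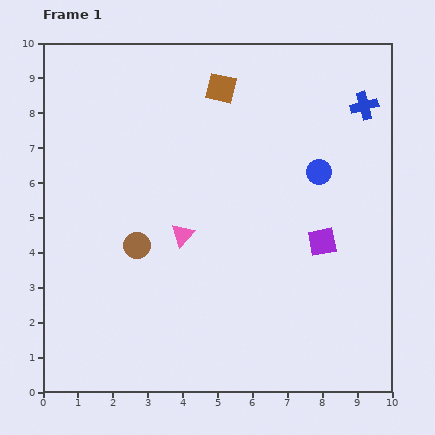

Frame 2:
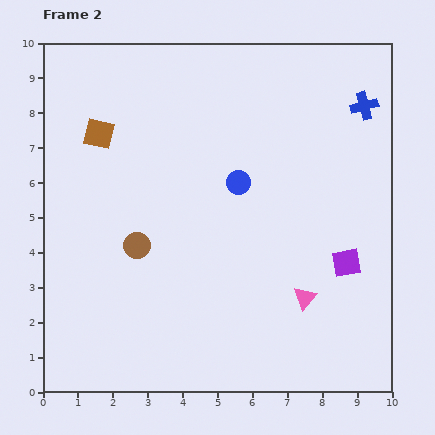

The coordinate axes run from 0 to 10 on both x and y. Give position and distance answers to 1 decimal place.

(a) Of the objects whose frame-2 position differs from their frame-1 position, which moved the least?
the purple square

(moved 0.9)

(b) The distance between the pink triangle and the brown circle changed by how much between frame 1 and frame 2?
+3.7

Distance in frame 1: 1.3. Distance in frame 2: 5.0.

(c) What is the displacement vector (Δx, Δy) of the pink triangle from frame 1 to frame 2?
(3.5, -1.8)

The pink triangle was at (4.0, 4.5) in frame 1 and (7.5, 2.7) in frame 2.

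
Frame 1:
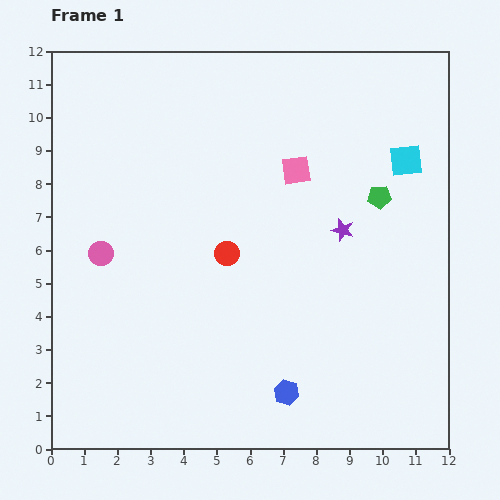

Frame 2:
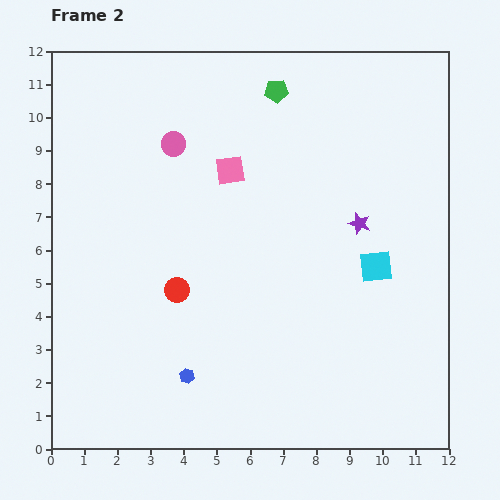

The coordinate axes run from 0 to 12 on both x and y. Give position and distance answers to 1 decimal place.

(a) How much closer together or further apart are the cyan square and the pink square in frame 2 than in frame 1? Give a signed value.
+2.0

Distance in frame 1: 3.3. Distance in frame 2: 5.3.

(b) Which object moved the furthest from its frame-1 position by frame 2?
the green pentagon

(moved 4.5; next 4.0)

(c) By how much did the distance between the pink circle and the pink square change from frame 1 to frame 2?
-4.5

Distance in frame 1: 6.4. Distance in frame 2: 1.9.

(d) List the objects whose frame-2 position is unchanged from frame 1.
none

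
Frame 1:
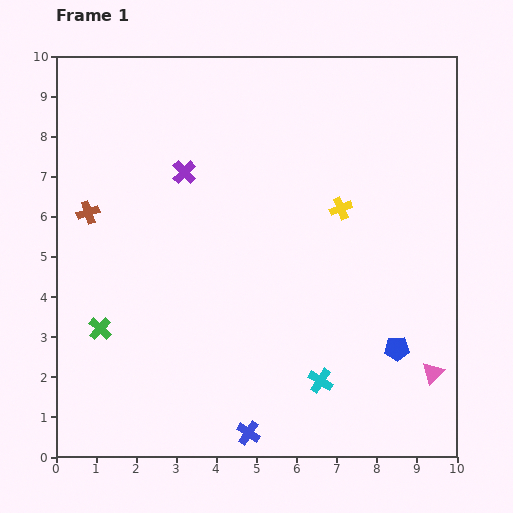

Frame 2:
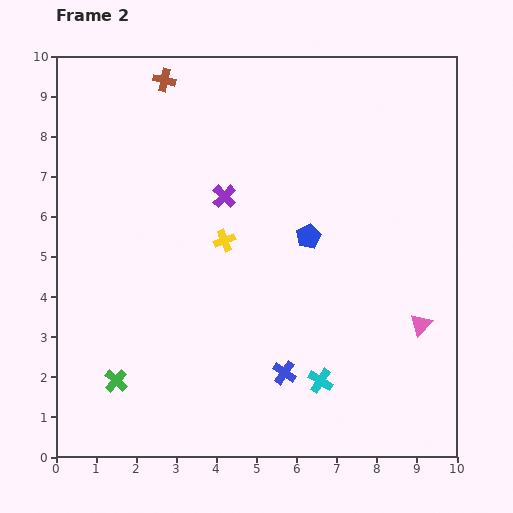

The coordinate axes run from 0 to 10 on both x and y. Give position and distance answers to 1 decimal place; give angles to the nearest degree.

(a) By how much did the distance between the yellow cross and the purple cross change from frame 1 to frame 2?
-2.9

Distance in frame 1: 4.0. Distance in frame 2: 1.1.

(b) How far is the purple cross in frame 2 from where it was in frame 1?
1.2

The purple cross moved from (3.2, 7.1) to (4.2, 6.5), a distance of √(1.0² + 0.6²) ≈ 1.2.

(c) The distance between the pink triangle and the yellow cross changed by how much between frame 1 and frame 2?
+0.6

Distance in frame 1: 4.7. Distance in frame 2: 5.3.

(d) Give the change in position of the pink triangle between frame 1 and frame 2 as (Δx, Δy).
(-0.3, 1.2)

The pink triangle was at (9.4, 2.1) in frame 1 and (9.1, 3.3) in frame 2.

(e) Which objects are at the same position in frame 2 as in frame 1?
the cyan cross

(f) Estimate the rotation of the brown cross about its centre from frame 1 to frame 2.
31° clockwise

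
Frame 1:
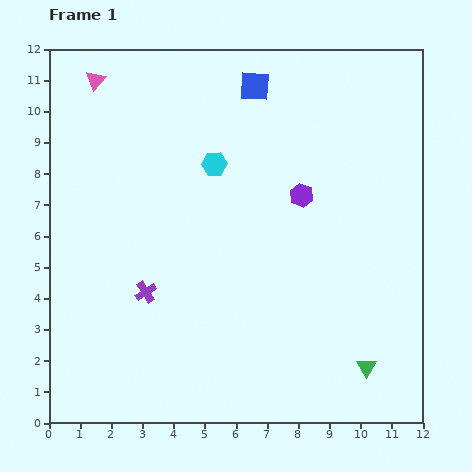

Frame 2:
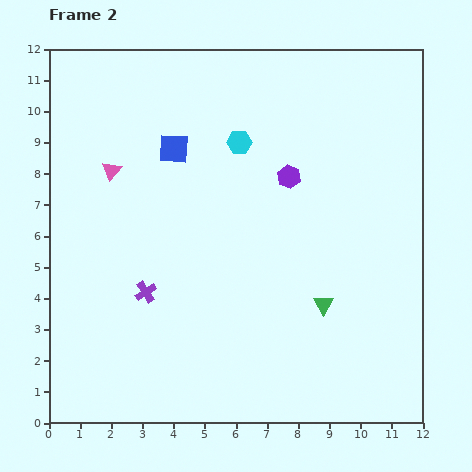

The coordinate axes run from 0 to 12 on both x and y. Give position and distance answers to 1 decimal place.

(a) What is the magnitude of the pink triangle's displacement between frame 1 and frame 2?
2.9

The pink triangle moved from (1.5, 11.0) to (2.0, 8.1), a distance of √(0.5² + 2.9²) ≈ 2.9.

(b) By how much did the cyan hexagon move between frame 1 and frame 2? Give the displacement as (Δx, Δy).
(0.8, 0.7)

The cyan hexagon was at (5.3, 8.3) in frame 1 and (6.1, 9.0) in frame 2.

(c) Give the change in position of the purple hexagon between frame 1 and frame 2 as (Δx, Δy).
(-0.4, 0.6)

The purple hexagon was at (8.1, 7.3) in frame 1 and (7.7, 7.9) in frame 2.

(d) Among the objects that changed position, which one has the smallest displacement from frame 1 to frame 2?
the purple hexagon

(moved 0.7)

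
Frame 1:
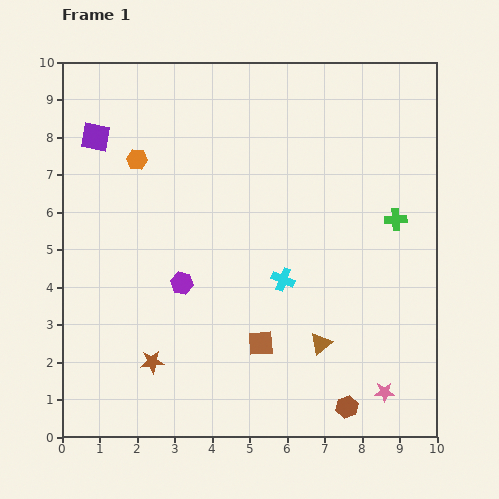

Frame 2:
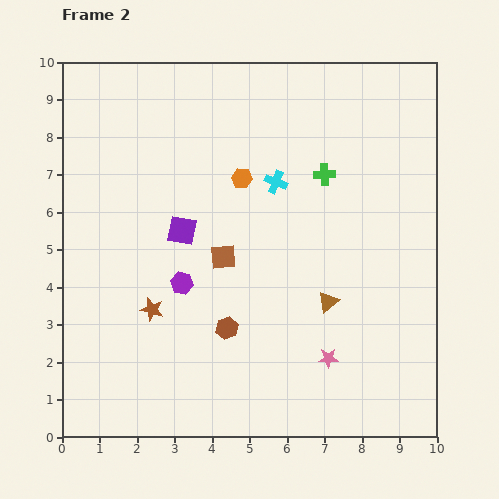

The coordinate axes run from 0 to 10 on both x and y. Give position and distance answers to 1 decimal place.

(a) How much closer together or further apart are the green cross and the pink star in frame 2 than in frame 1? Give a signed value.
+0.3

Distance in frame 1: 4.6. Distance in frame 2: 4.9.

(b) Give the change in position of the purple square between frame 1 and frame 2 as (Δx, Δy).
(2.3, -2.5)

The purple square was at (0.9, 8.0) in frame 1 and (3.2, 5.5) in frame 2.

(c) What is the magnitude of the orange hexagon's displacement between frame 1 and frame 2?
2.8

The orange hexagon moved from (2.0, 7.4) to (4.8, 6.9), a distance of √(2.8² + 0.5²) ≈ 2.8.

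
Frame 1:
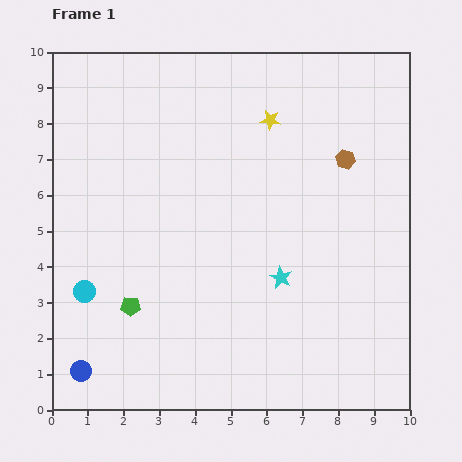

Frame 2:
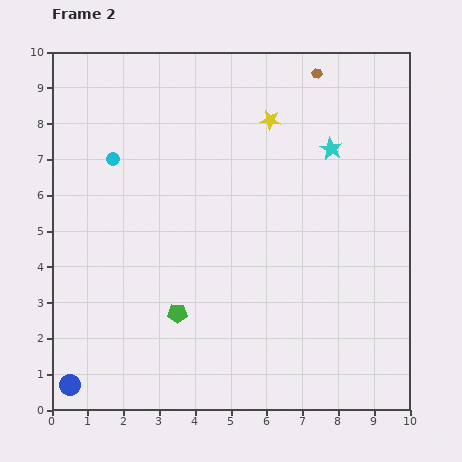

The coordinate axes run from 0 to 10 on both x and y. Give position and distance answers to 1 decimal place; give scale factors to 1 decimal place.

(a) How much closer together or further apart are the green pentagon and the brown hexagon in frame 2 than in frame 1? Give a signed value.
+0.5

Distance in frame 1: 7.3. Distance in frame 2: 7.8.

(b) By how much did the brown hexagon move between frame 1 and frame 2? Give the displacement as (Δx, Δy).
(-0.8, 2.4)

The brown hexagon was at (8.2, 7.0) in frame 1 and (7.4, 9.4) in frame 2.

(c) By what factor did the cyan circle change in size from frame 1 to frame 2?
0.6×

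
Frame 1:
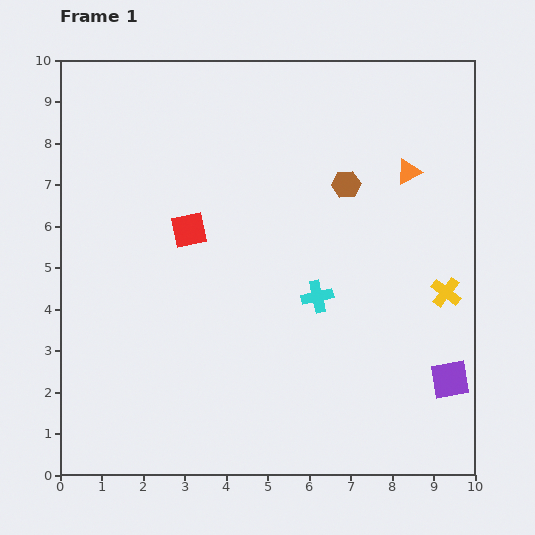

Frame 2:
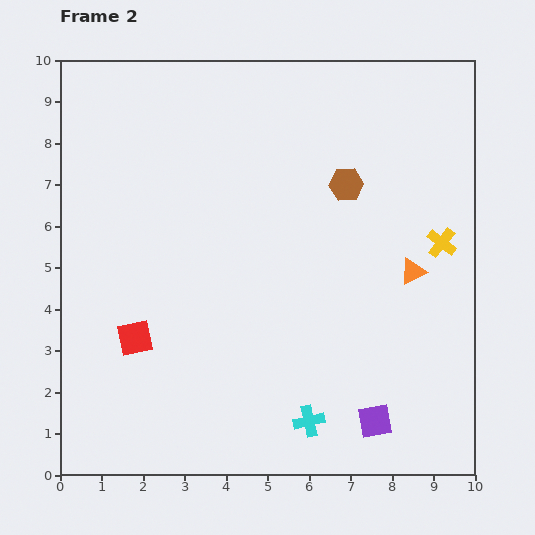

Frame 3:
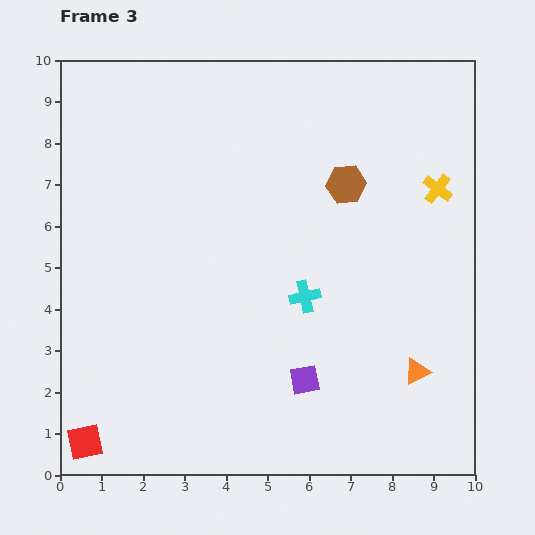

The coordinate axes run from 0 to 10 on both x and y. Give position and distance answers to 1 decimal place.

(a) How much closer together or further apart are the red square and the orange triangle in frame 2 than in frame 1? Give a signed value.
+1.4

Distance in frame 1: 5.5. Distance in frame 2: 6.9.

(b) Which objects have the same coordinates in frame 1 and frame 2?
the brown hexagon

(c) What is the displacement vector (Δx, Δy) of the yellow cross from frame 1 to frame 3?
(-0.2, 2.5)

The yellow cross was at (9.3, 4.4) in frame 1 and (9.1, 6.9) in frame 3.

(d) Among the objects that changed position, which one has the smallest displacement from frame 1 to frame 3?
the cyan cross

(moved 0.3)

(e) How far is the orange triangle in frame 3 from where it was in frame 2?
2.4

The orange triangle moved from (8.5, 4.9) to (8.6, 2.5), a distance of √(0.1² + 2.4²) ≈ 2.4.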